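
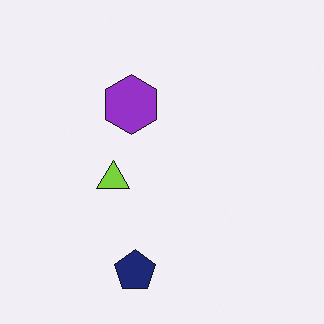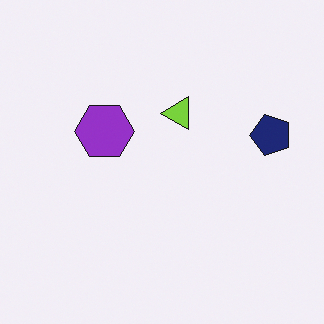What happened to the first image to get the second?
The second image is the first transposed (reflected across the top-left ↔ bottom-right diagonal).

Shapes have swapped their row and column positions — what was in the top-right is now in the bottom-left — a diagonal reflection.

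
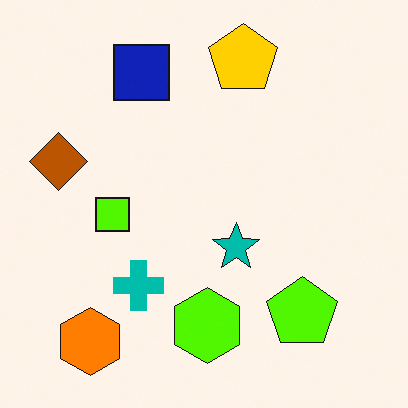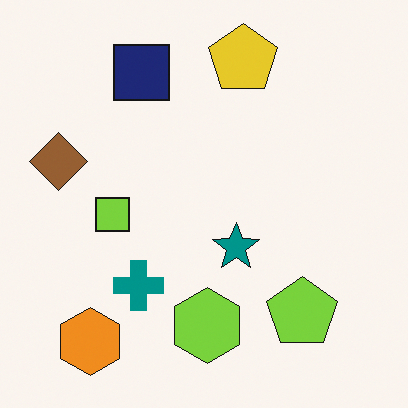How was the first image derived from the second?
The image was made much more vivid (saturation change).

All colors are more vivid — a global saturation change.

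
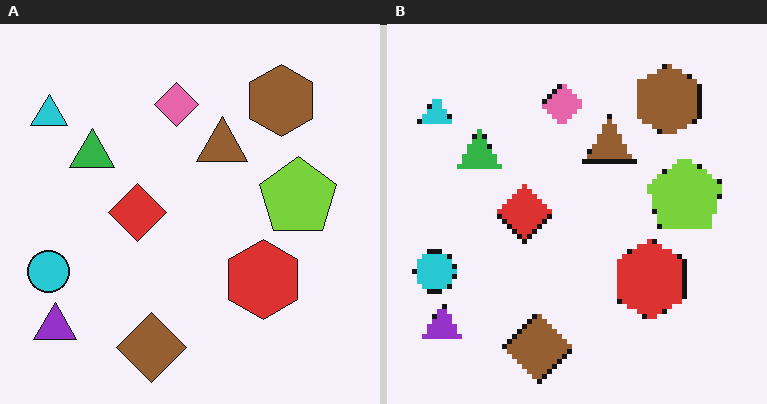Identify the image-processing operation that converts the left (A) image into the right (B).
The right (B) image is the left (A) lightly pixelated (a mild mosaic effect).

Shapes are reduced to large square blocks; fine edges and outlines are lost — a downscale-then-upscale (mosaic) effect.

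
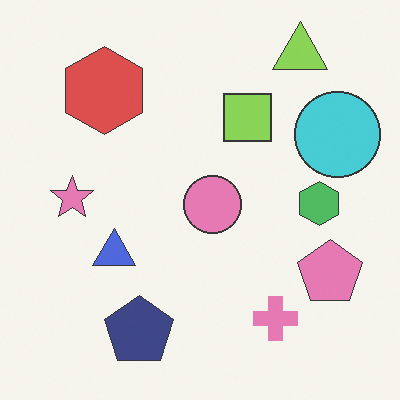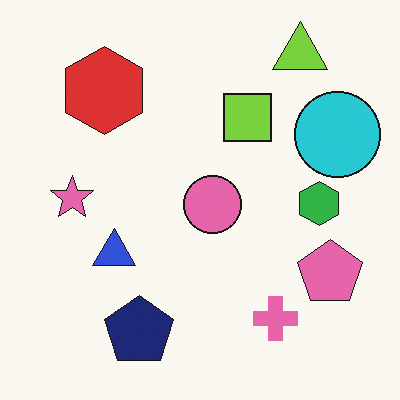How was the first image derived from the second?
The image was given slightly reduced contrast.

Tones are pushed toward mid-grey across the whole image — a global contrast change.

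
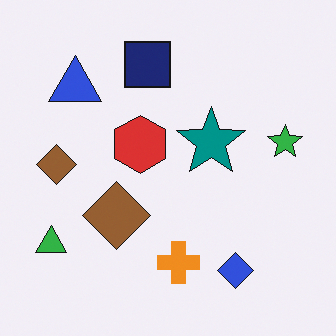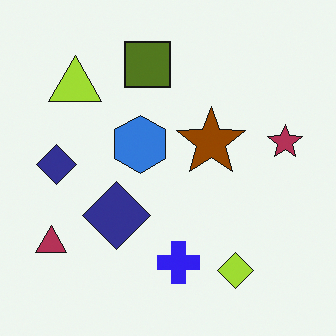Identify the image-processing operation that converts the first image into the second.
The image was hue-shifted through roughly half the color wheel.

Every shape's color has rotated by the same amount around the hue wheel — a uniform hue shift.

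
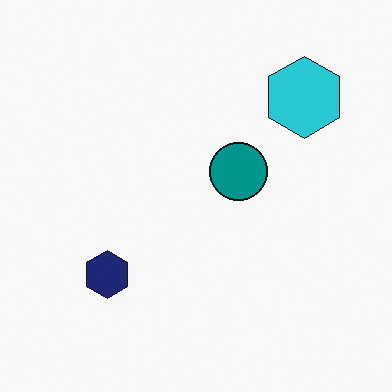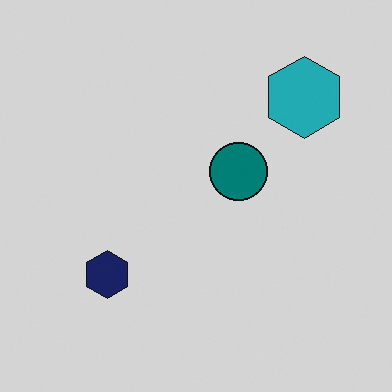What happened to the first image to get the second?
It was darkened a little.

Every pixel — background and shapes alike — is uniformly darkened.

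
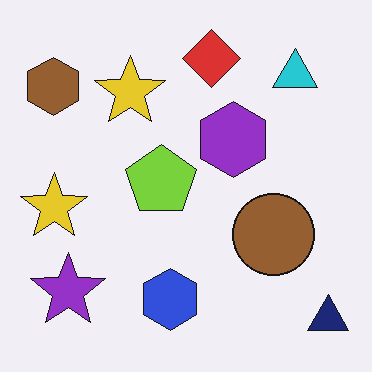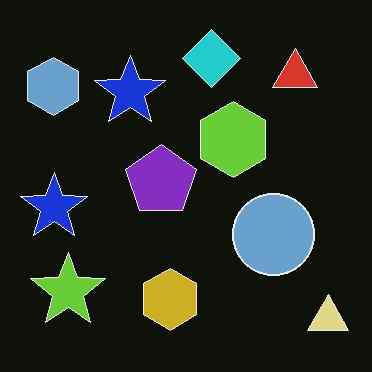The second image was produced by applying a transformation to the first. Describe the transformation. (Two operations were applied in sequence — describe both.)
This is the original image given moderate JPEG compression, then color-inverted (negative).

Blocky 8×8 compression artifacts appear around shape edges and the flat background shows ringing — characteristic JPEG degradation. The light background has become dark and every shape's color is its complement — a photographic negative.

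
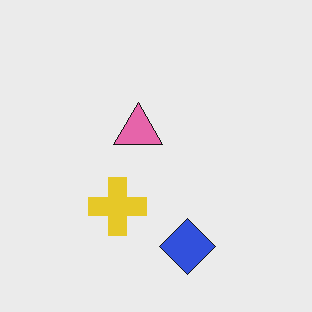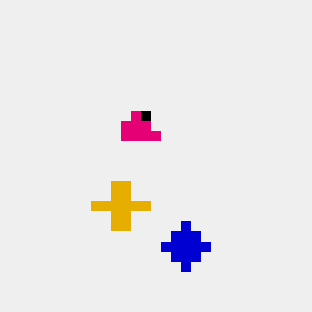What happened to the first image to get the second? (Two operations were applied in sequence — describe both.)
It was boosted in contrast, then heavily pixelated into large blocks.

Tones are pushed away from mid-grey across the whole image — a global contrast change. Shapes are reduced to large square blocks; fine edges and outlines are lost — a downscale-then-upscale (mosaic) effect.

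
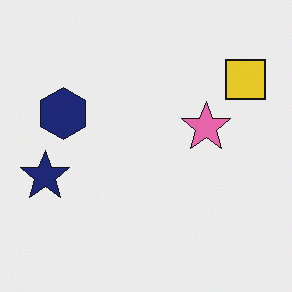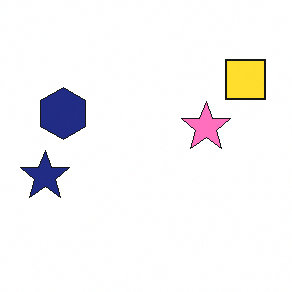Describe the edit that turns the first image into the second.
The second image is the first brightened a little.

Every pixel — background and shapes alike — is uniformly brightened.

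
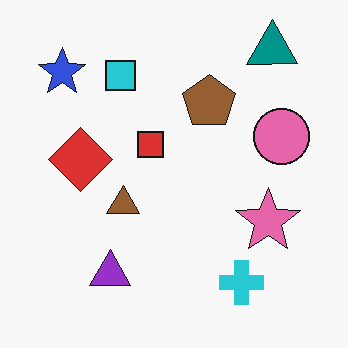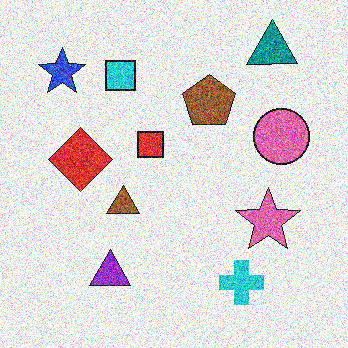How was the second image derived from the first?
The transformation is: degraded with a thick layer of grain.

Random speckle covers the whole image, including the flat background.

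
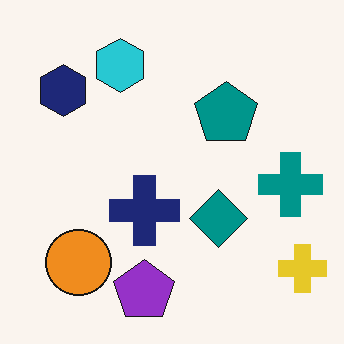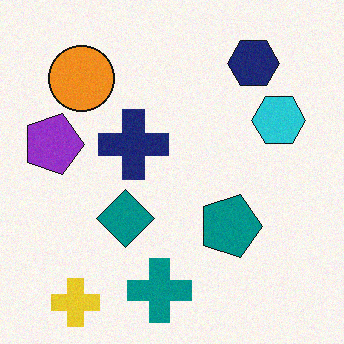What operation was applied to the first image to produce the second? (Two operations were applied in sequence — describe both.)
Degraded with a light layer of grain, then rotated 90° clockwise.

Random speckle covers the whole image, including the flat background. The yellow cross sits in the bottom-right of the first image and the bottom-left of the second — consistent with a whole-image 90° clockwise rotation.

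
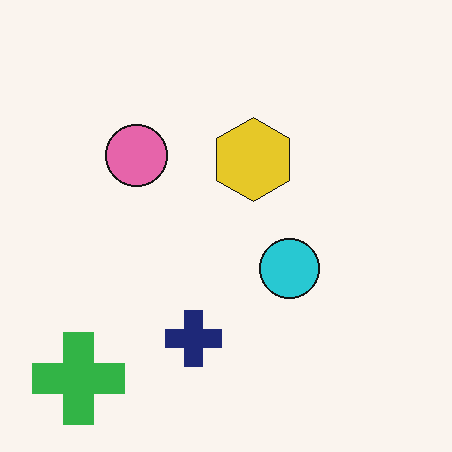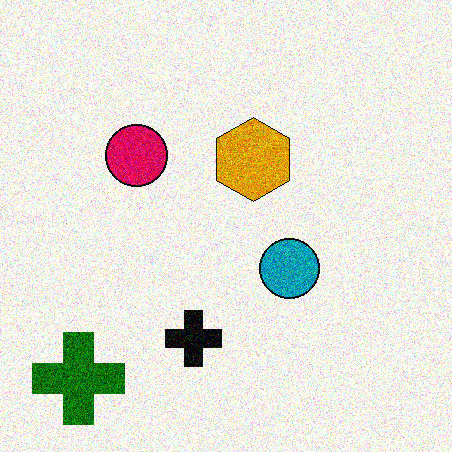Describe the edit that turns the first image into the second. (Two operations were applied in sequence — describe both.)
This is the original image given much higher contrast, then degraded with strong gaussian noise.

Tones are pushed away from mid-grey across the whole image — a global contrast change. Random speckle covers the whole image, including the flat background.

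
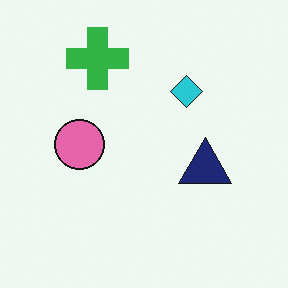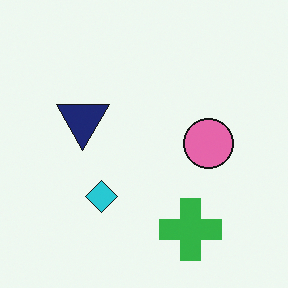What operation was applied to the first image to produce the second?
The transformation is: rotated 180°.

The green cross sits in the top of the first image and the bottom of the second — consistent with a whole-image 180° rotation.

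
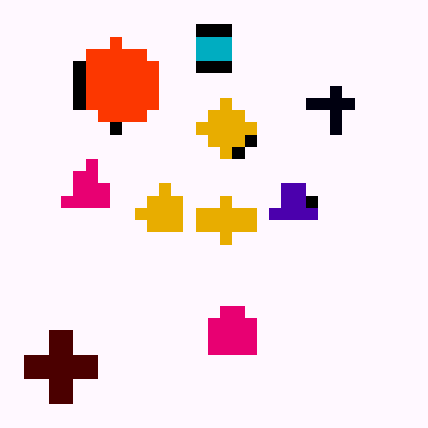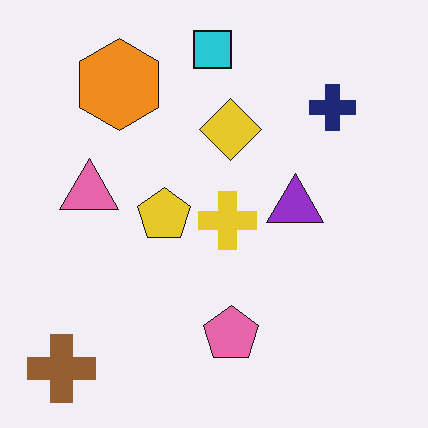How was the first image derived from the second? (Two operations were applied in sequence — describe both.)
This is the original image heavily pixelated into large blocks, then given much higher contrast.

Shapes are reduced to large square blocks; fine edges and outlines are lost — a downscale-then-upscale (mosaic) effect. Tones are pushed away from mid-grey across the whole image — a global contrast change.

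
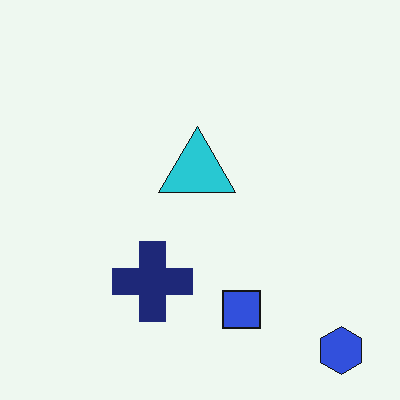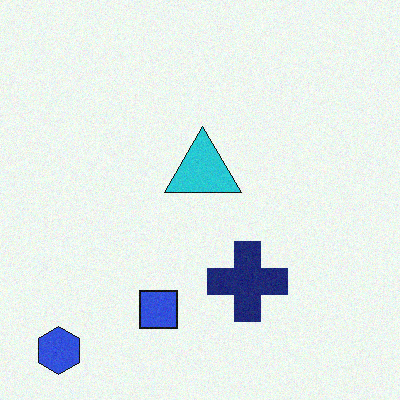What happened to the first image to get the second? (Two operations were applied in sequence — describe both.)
The second image is the first flipped horizontally (left ↔ right), then degraded with light additive noise.

The blue hexagon is in the bottom-right of the first image and the bottom-left of the second — shapes on opposite sides of the vertical midline have swapped in a mirror flip. Random speckle covers the whole image, including the flat background.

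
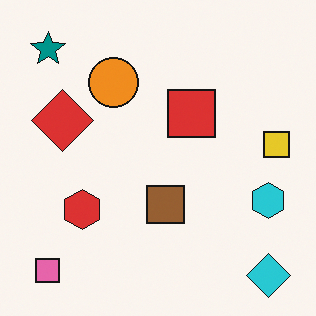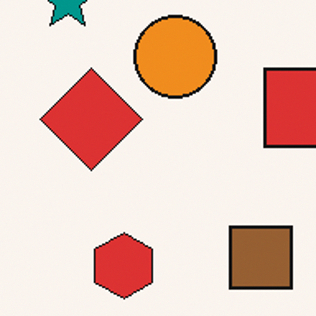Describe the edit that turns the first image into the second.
It was cropped tightly and scaled back up.

The visible shapes are larger and the field of view is narrower; shapes near the original edges may be partly or wholly outside the frame — a crop-and-rescale.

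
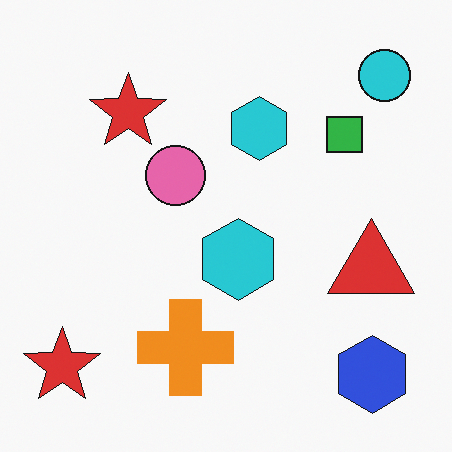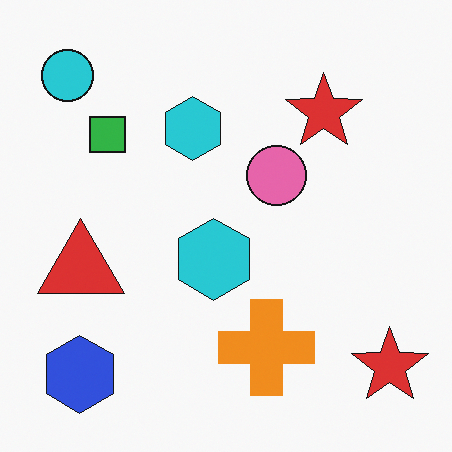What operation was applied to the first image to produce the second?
The second image is the first flipped horizontally (left ↔ right).

The cyan circle is in the top-right of the first image and the top-left of the second — shapes on opposite sides of the vertical midline have swapped in a mirror flip.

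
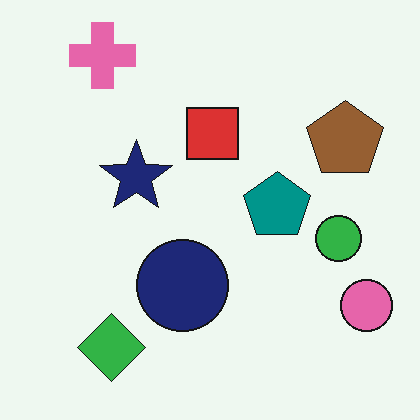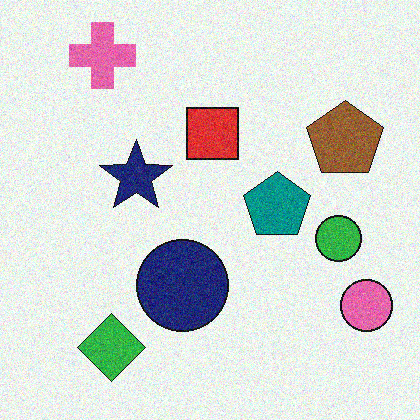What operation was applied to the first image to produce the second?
The second image is the first degraded with visible gaussian noise.

Random speckle covers the whole image, including the flat background.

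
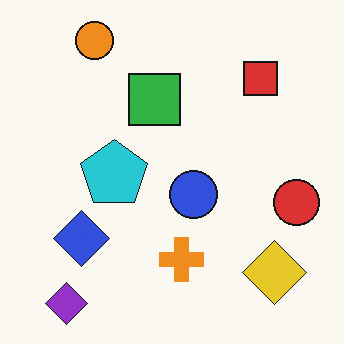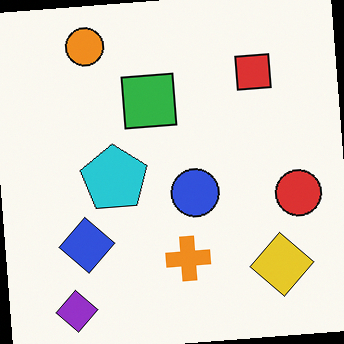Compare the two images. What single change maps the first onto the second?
It was rotated counter-clockwise by a small amount.

Every shape is tilted by the same angle and the image corners show triangular fill wedges — a whole-image rotation by a non-right angle.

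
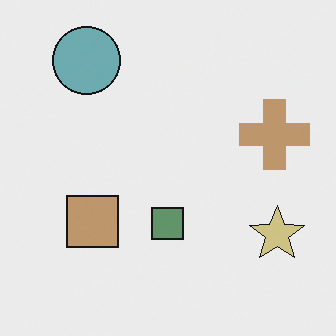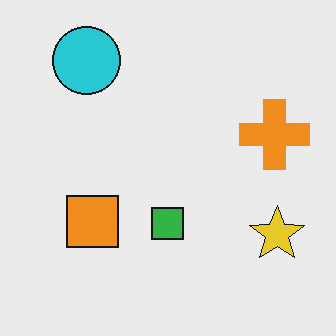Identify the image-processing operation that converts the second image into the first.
The transformation is: heavily desaturated.

All colors are more muted and greyish — a global saturation change.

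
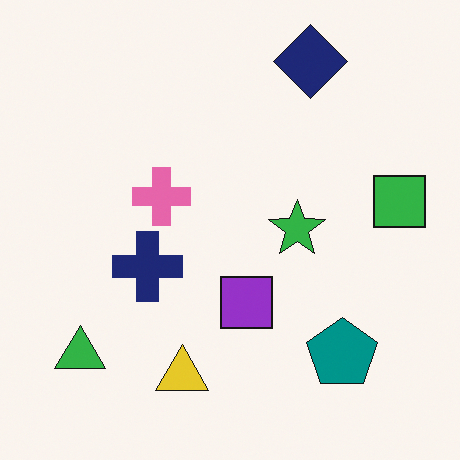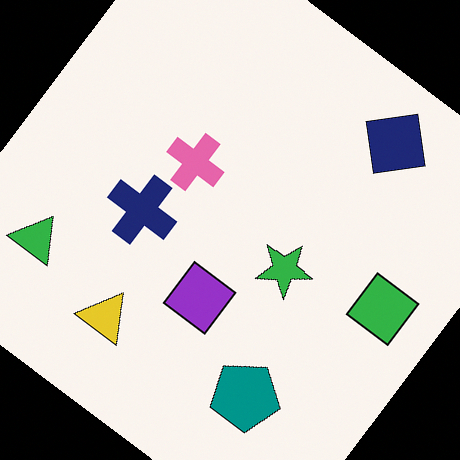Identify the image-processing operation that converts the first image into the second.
This is the original image rotated clockwise by a large amount — several tens of degrees.

Every shape is tilted by the same angle and the image corners show triangular fill wedges — a whole-image rotation by a non-right angle.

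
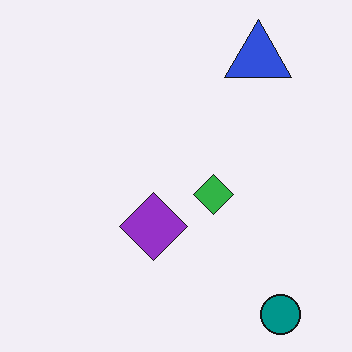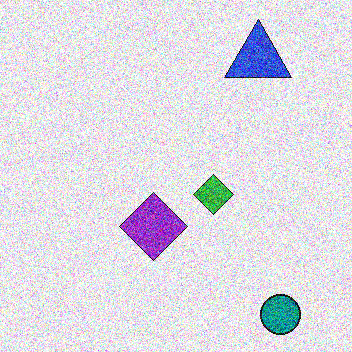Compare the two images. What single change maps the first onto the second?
The transformation is: degraded with a thick layer of grain.

Random speckle covers the whole image, including the flat background.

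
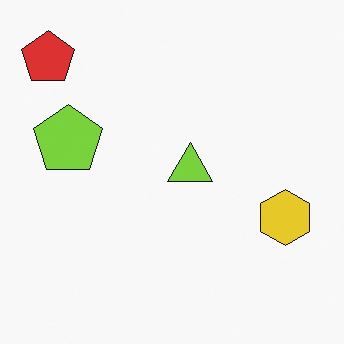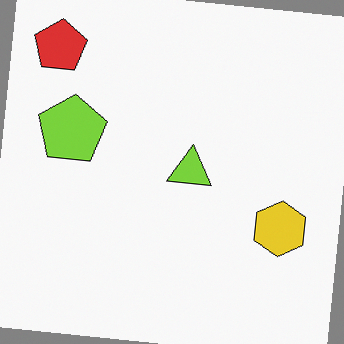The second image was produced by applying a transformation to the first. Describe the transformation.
The second image is the first rotated clockwise by a slight angle.

Every shape is tilted by the same angle and the image corners show triangular fill wedges — a whole-image rotation by a non-right angle.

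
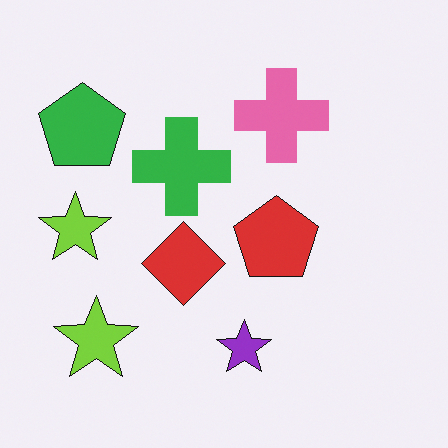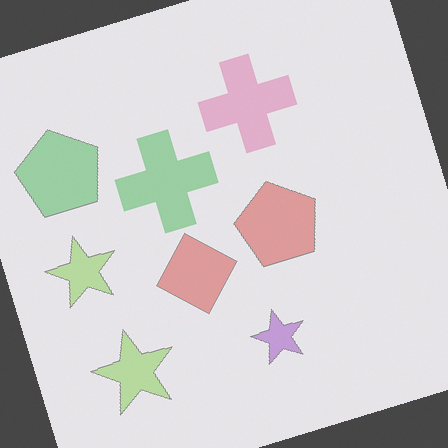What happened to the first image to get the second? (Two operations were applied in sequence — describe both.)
It was washed out (contrast reduced), then rotated counter-clockwise by a moderate amount.

Tones are pushed toward mid-grey across the whole image — a global contrast change. Every shape is tilted by the same angle and the image corners show triangular fill wedges — a whole-image rotation by a non-right angle.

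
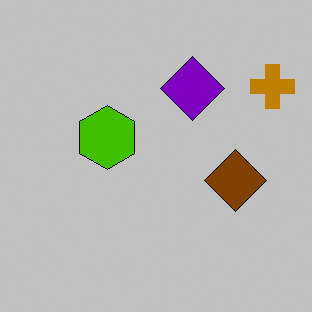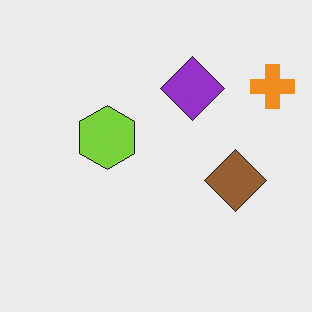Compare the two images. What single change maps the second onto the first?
The transformation is: heavily posterized to just a handful of flat colors.

Each flat color has snapped to a coarser quantized level — most visibly, the near-white background has dropped to a flat grey.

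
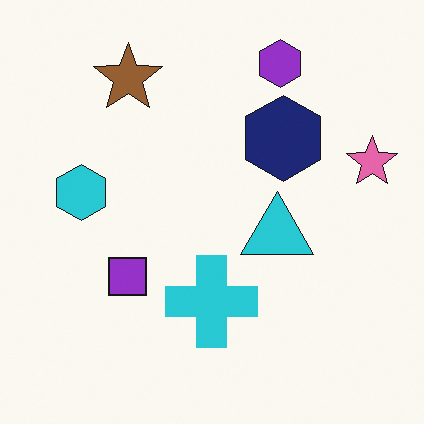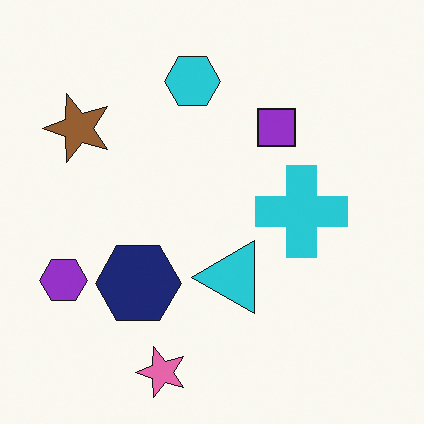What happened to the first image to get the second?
The second image is the first transposed (reflected across the top-left ↔ bottom-right diagonal).

Shapes have swapped their row and column positions — what was in the top-right is now in the bottom-left — a diagonal reflection.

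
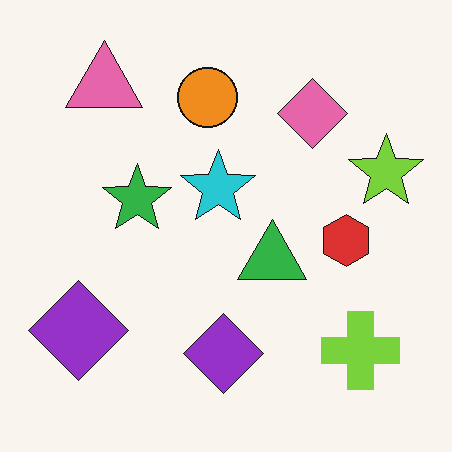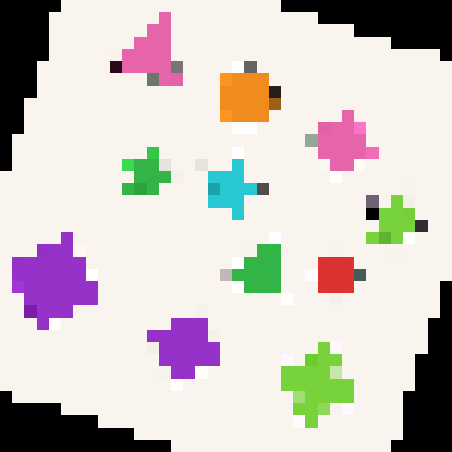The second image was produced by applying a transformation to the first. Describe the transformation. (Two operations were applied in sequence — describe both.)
The second image is the first rotated clockwise by a clearly visible amount, then heavily pixelated into large blocks.

Every shape is tilted by the same angle and the image corners show triangular fill wedges — a whole-image rotation by a non-right angle. Shapes are reduced to large square blocks; fine edges and outlines are lost — a downscale-then-upscale (mosaic) effect.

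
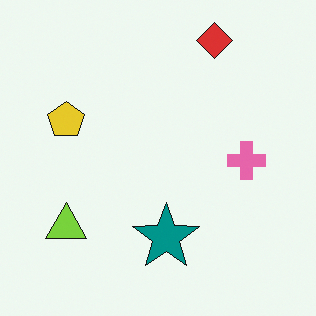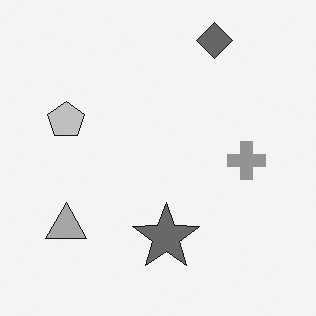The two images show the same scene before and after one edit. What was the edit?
This is the original image converted to grayscale.

All color is removed — every shape is now a shade of grey.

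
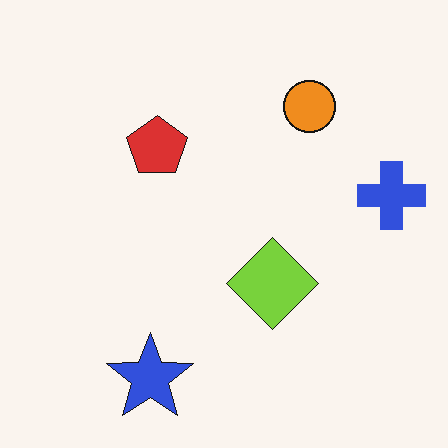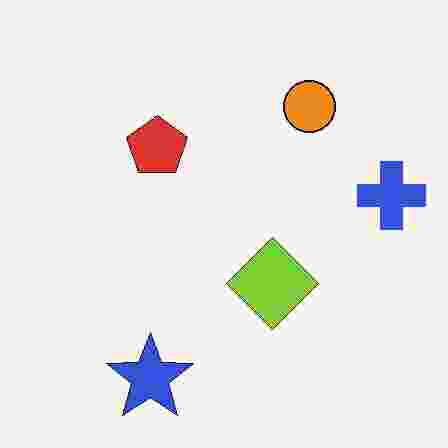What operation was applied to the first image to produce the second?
Heavily JPEG-compressed with obvious blocking artifacts.

Blocky 8×8 compression artifacts appear around shape edges and the flat background shows ringing — characteristic JPEG degradation.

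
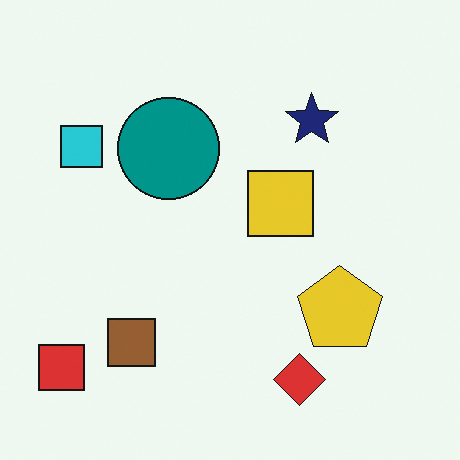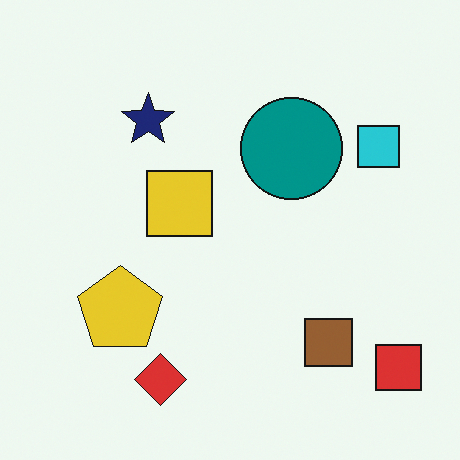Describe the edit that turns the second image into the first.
It was flipped horizontally (left ↔ right).

The red square is in the bottom-right of the second image and the bottom-left of the first — shapes on opposite sides of the vertical midline have swapped in a mirror flip.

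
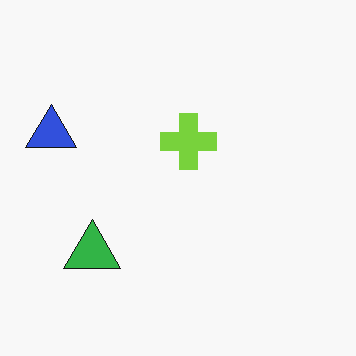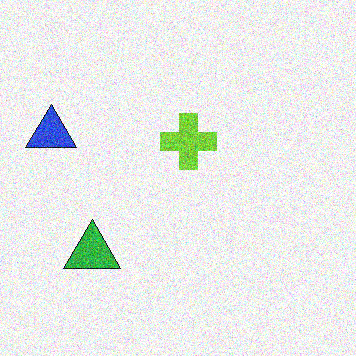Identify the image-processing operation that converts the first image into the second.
The image was degraded with a thick layer of grain.

Random speckle covers the whole image, including the flat background.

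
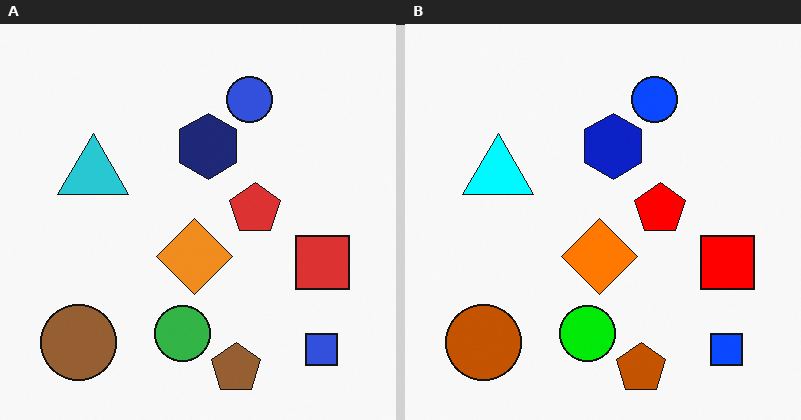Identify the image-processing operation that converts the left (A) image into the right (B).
Heavily oversaturated.

All colors are more vivid — a global saturation change.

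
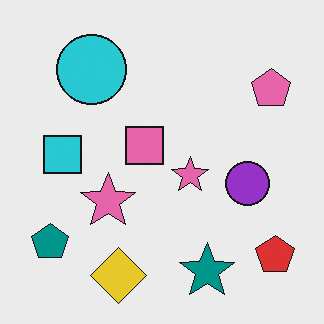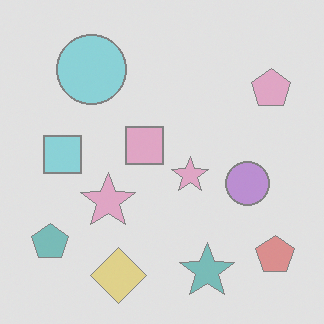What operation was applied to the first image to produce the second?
It was washed out (contrast reduced).

Tones are pushed toward mid-grey across the whole image — a global contrast change.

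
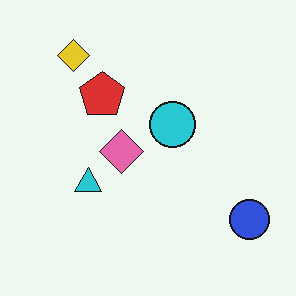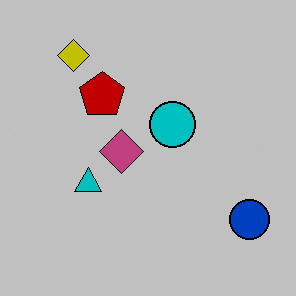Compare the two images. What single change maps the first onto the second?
The transformation is: aggressively posterized.

Each flat color has snapped to a coarser quantized level — most visibly, the near-white background has dropped to a flat grey.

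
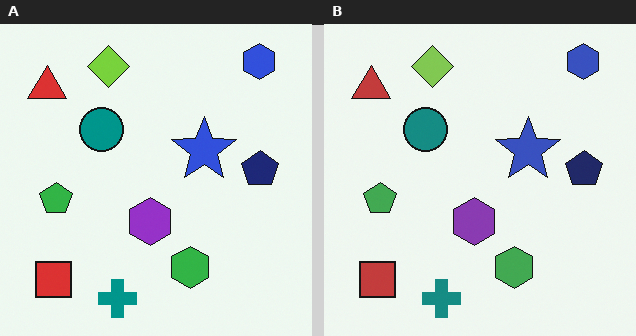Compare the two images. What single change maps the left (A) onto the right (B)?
This is the original image slightly desaturated.

All colors are more muted and greyish — a global saturation change.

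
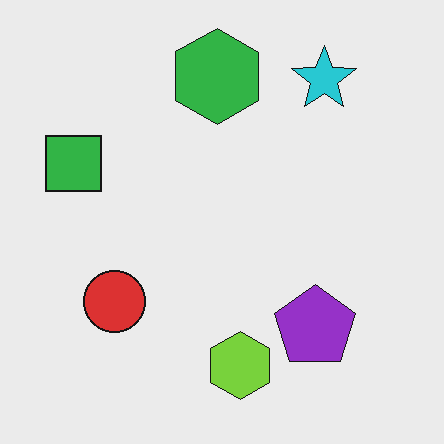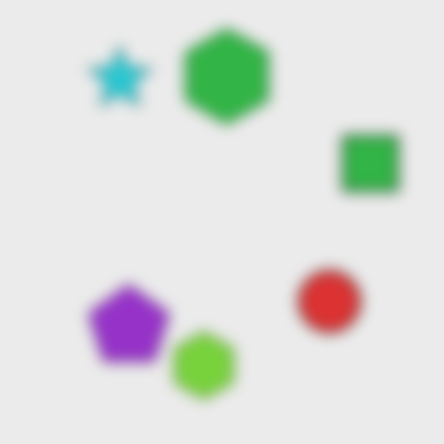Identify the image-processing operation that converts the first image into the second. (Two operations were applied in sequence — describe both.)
The second image is the first strongly gaussian-blurred, then flipped horizontally (left ↔ right).

Shape edges and outlines are uniformly softened across the whole image. The green square is in the left of the first image and the right of the second — shapes on opposite sides of the vertical midline have swapped in a mirror flip.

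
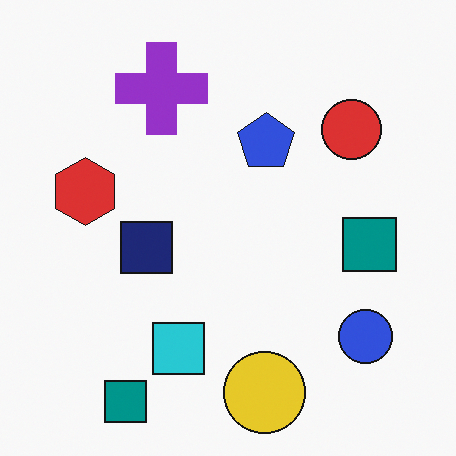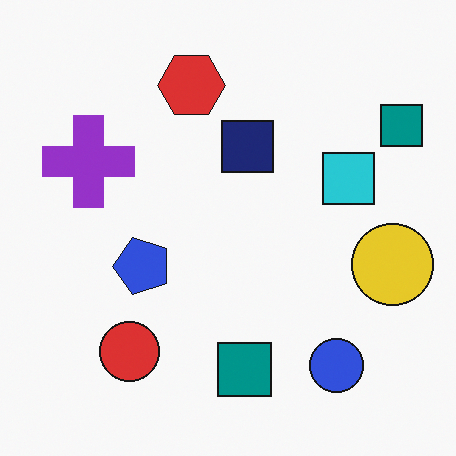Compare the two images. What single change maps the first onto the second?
The second image is the first transposed (reflected across the top-left ↔ bottom-right diagonal).

Shapes have swapped their row and column positions — what was in the top-right is now in the bottom-left — a diagonal reflection.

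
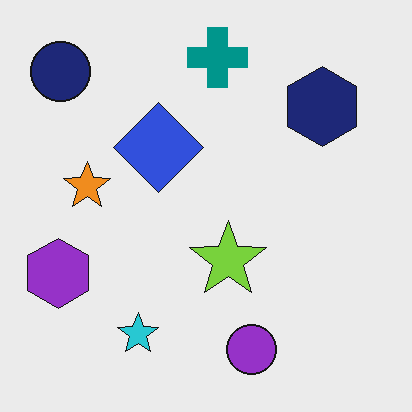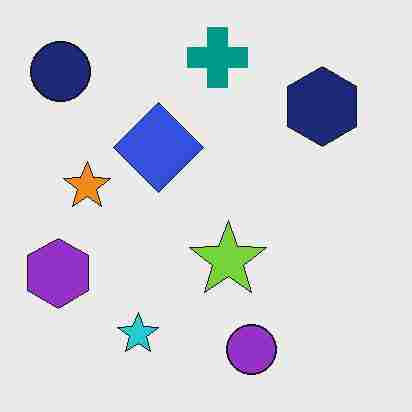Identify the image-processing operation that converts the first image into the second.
The image was degraded with heavy JPEG compression.

Blocky 8×8 compression artifacts appear around shape edges and the flat background shows ringing — characteristic JPEG degradation.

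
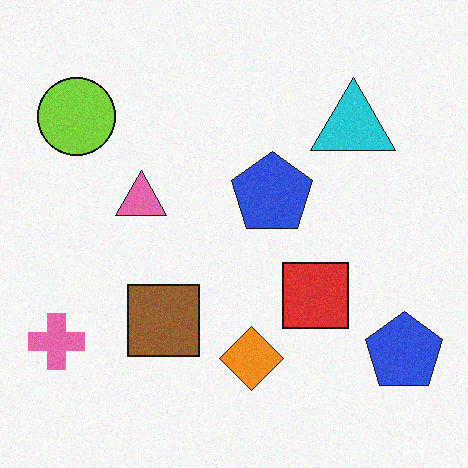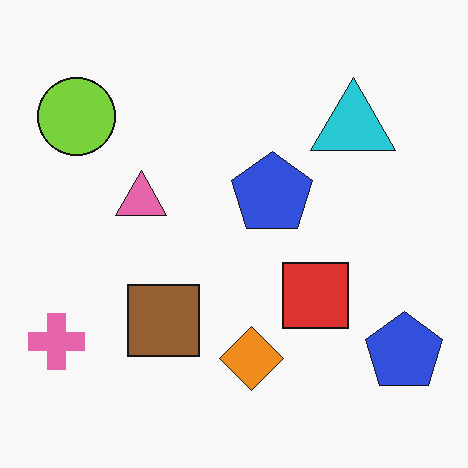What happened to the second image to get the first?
This is the original image degraded with light additive noise.

Random speckle covers the whole image, including the flat background.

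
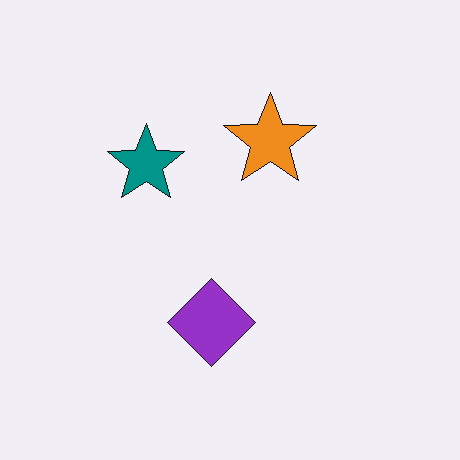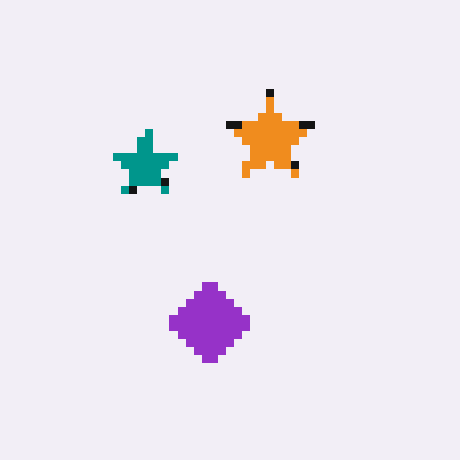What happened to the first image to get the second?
Moderately pixelated.

Shapes are reduced to large square blocks; fine edges and outlines are lost — a downscale-then-upscale (mosaic) effect.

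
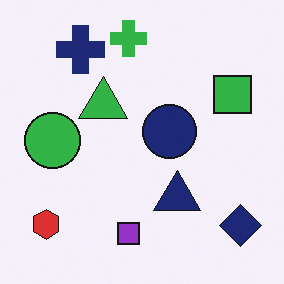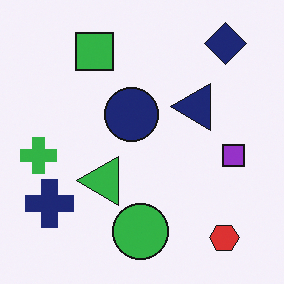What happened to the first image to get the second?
The image was rotated 90° counter-clockwise.

The navy diamond sits in the bottom-right of the first image and the top-right of the second — consistent with a whole-image 90° counter-clockwise rotation.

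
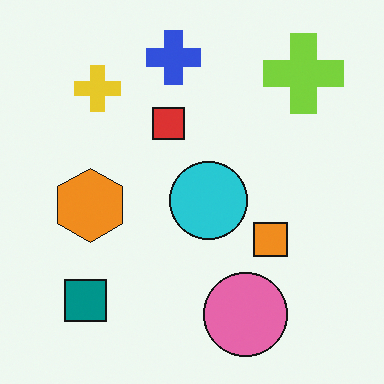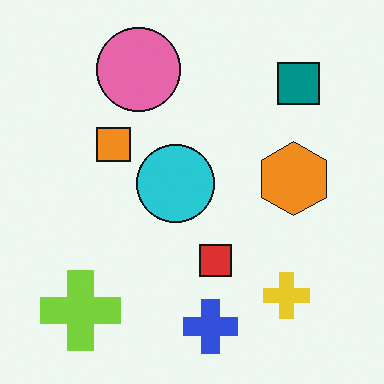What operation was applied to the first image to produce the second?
The transformation is: rotated 180°.

The lime cross sits in the top-right of the first image and the bottom-left of the second — consistent with a whole-image 180° rotation.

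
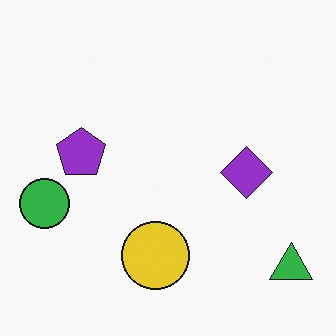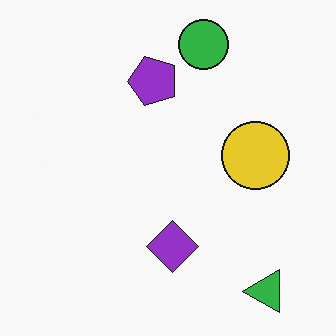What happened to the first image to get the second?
This is the original image transposed (reflected across the top-left ↔ bottom-right diagonal).

Shapes have swapped their row and column positions — what was in the top-right is now in the bottom-left — a diagonal reflection.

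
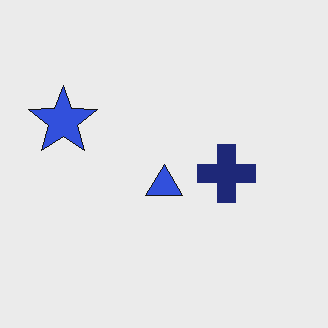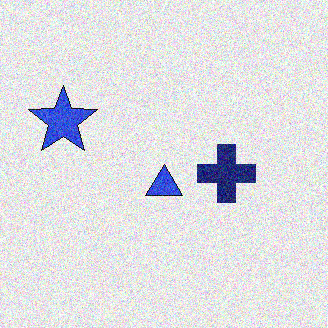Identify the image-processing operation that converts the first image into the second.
The second image is the first degraded with visible gaussian noise.

Random speckle covers the whole image, including the flat background.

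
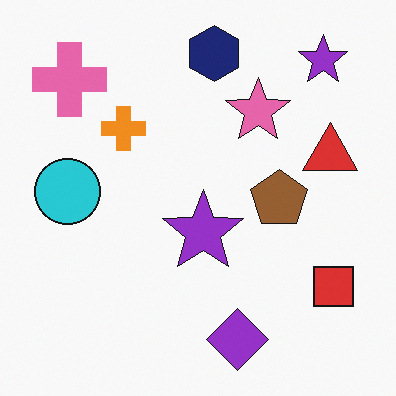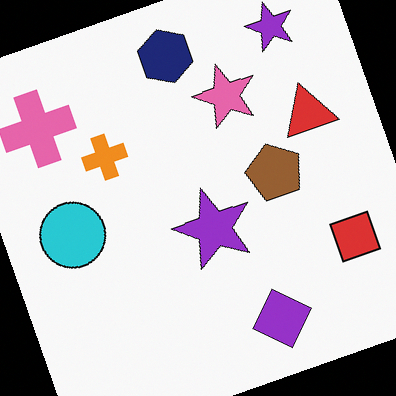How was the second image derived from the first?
It was rotated counter-clockwise by a moderate amount.

Every shape is tilted by the same angle and the image corners show triangular fill wedges — a whole-image rotation by a non-right angle.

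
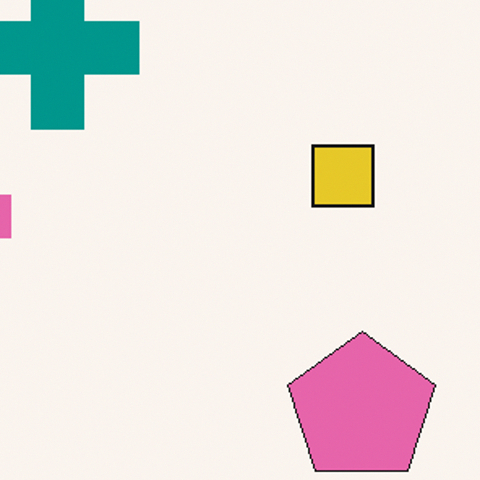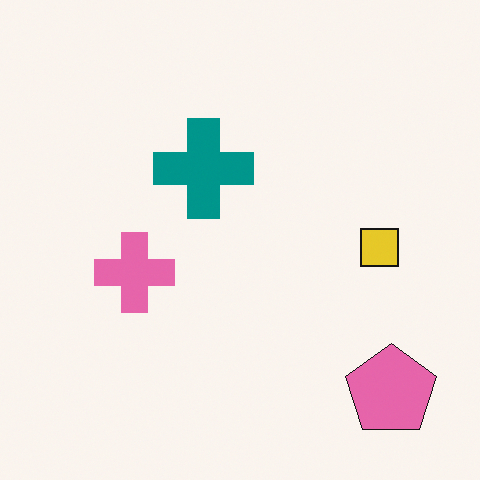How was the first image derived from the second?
The first image is the second cropped to a noticeably smaller region and rescaled.

The visible shapes are larger and the field of view is narrower; shapes near the original edges may be partly or wholly outside the frame — a crop-and-rescale.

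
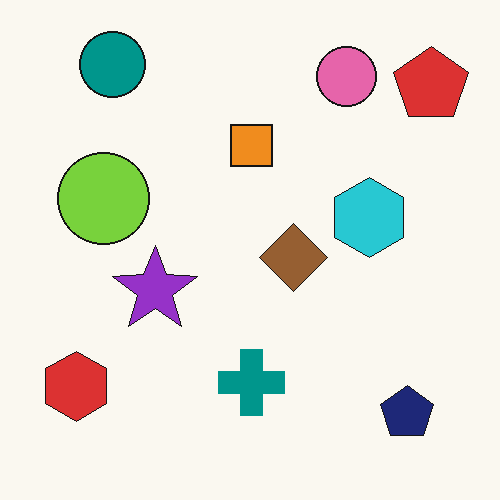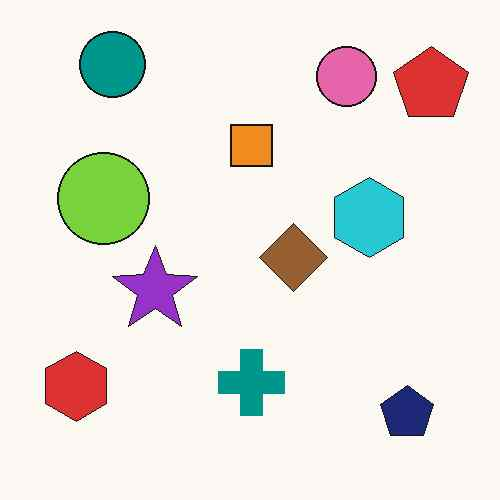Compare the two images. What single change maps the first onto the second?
It was given moderate JPEG compression.

Blocky 8×8 compression artifacts appear around shape edges and the flat background shows ringing — characteristic JPEG degradation.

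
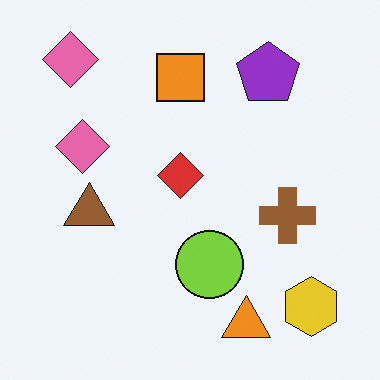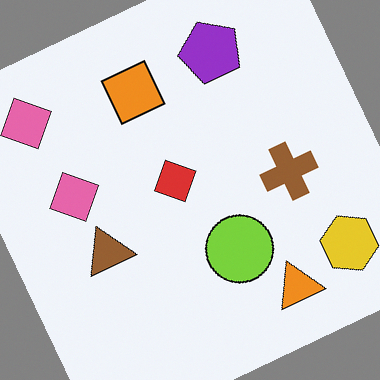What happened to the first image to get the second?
This is the original image rotated counter-clockwise by a moderate amount.

Every shape is tilted by the same angle and the image corners show triangular fill wedges — a whole-image rotation by a non-right angle.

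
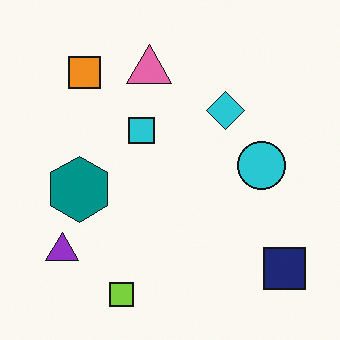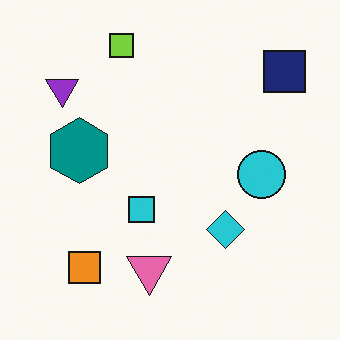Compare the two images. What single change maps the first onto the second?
Flipped vertically (top ↔ bottom).

The lime square is in the bottom of the first image and the top of the second — shapes on opposite sides of the horizontal midline have swapped in a mirror flip.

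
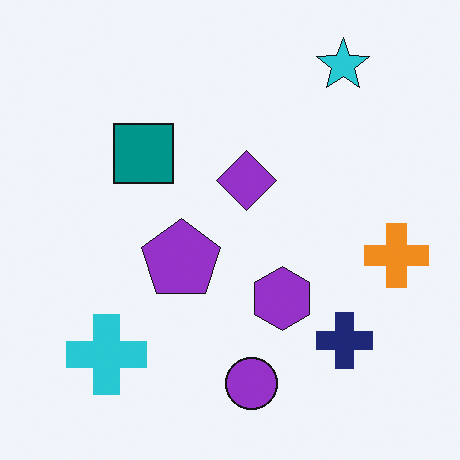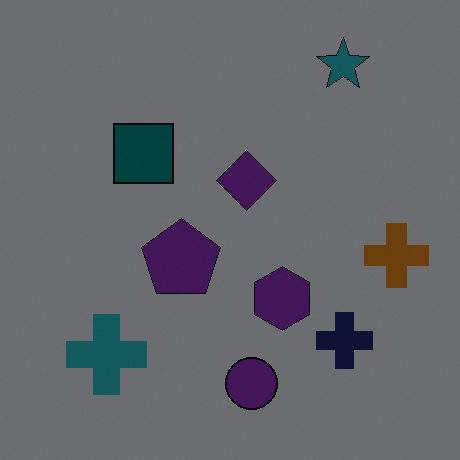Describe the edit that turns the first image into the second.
The transformation is: noticeably darkened.

Every pixel — background and shapes alike — is uniformly darkened.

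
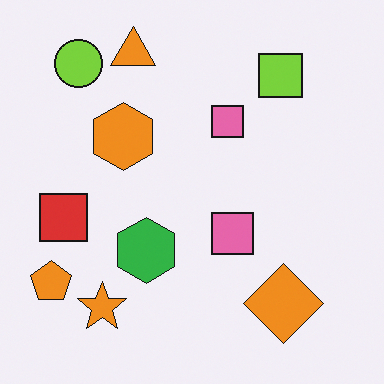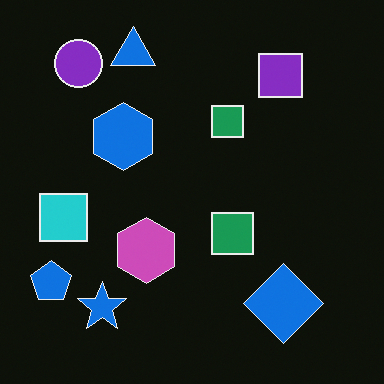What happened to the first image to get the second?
This is the original image color-inverted (negative).

The light background has become dark and every shape's color is its complement — a photographic negative.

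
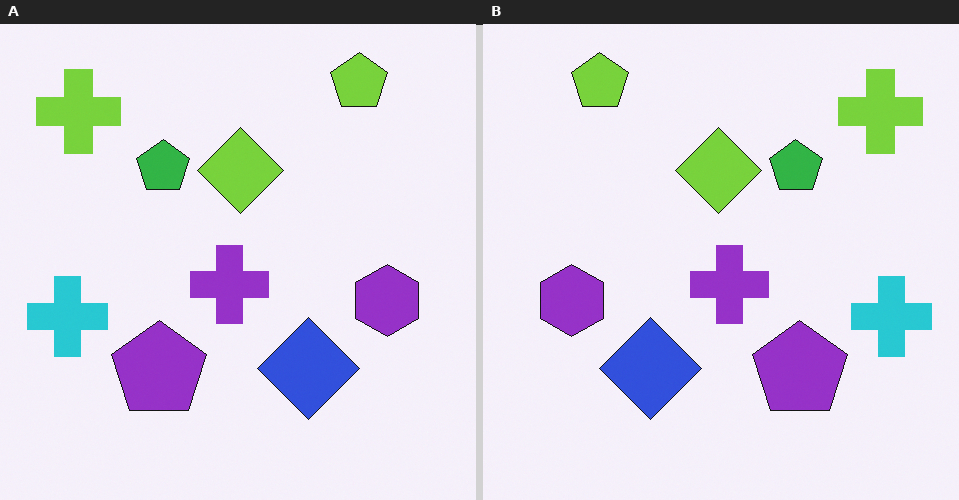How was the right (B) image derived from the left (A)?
This is the original image flipped horizontally (left ↔ right).

The cyan cross is in the left of the left (A) image and the right of the right (B) — shapes on opposite sides of the vertical midline have swapped in a mirror flip.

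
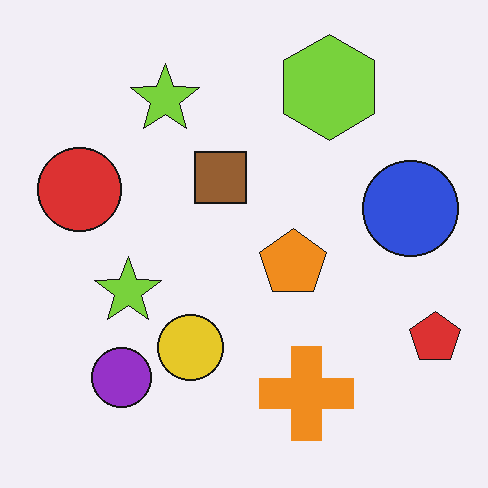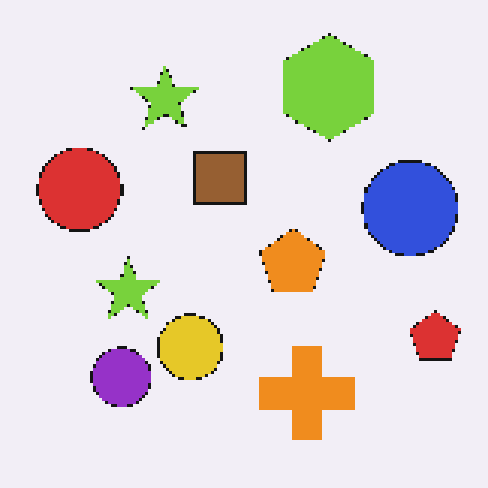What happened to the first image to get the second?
This is the original image lightly pixelated (a mild mosaic effect).

Shapes are reduced to large square blocks; fine edges and outlines are lost — a downscale-then-upscale (mosaic) effect.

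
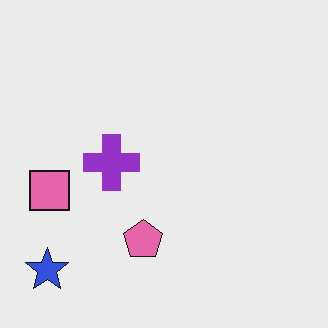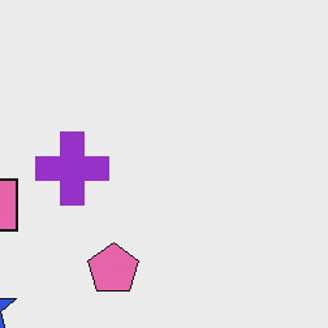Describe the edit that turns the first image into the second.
Cropped slightly and scaled back up.

The visible shapes are larger and the field of view is narrower; shapes near the original edges may be partly or wholly outside the frame — a crop-and-rescale.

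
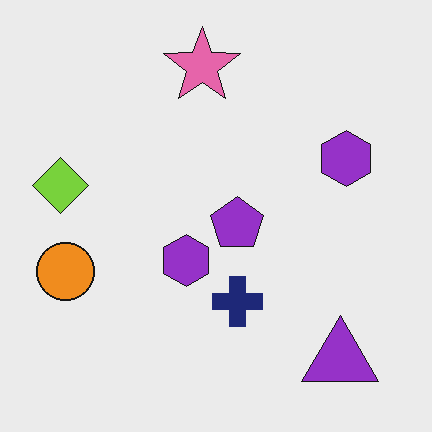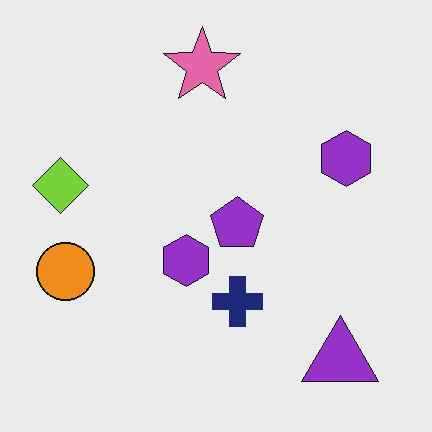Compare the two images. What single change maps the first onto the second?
The transformation is: JPEG-compressed with visible artifacts.

Blocky 8×8 compression artifacts appear around shape edges and the flat background shows ringing — characteristic JPEG degradation.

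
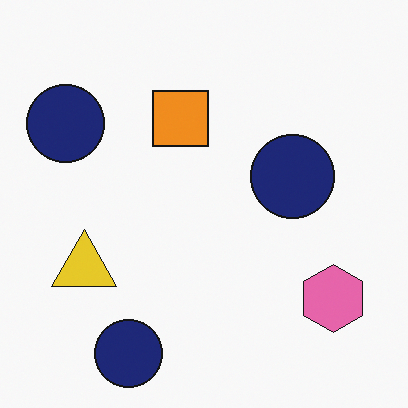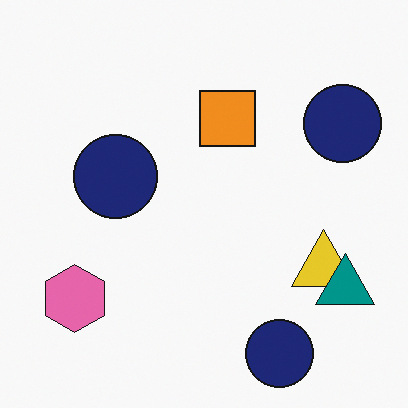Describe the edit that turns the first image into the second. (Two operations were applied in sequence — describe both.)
Flipped horizontally (left ↔ right), then overlaid with an additional teal triangle.

The pink hexagon is in the bottom-right of the first image and the bottom-left of the second — shapes on opposite sides of the vertical midline have swapped in a mirror flip. A teal triangle appears in the second image that is absent from the first.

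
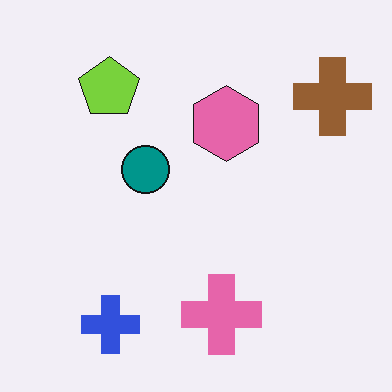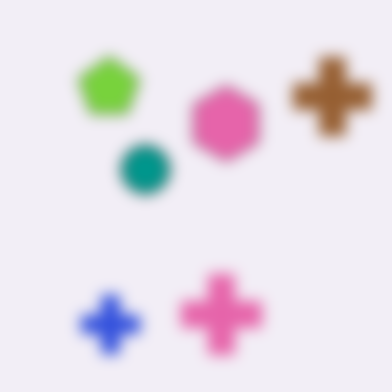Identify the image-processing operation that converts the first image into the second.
The transformation is: heavily blurred.

Shape edges and outlines are uniformly softened across the whole image.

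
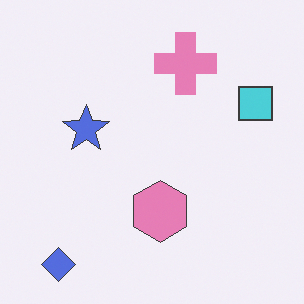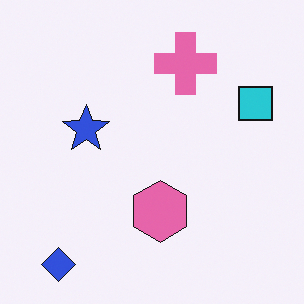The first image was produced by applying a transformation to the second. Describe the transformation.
Given slightly reduced contrast.

Tones are pushed toward mid-grey across the whole image — a global contrast change.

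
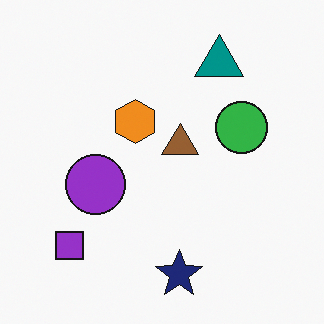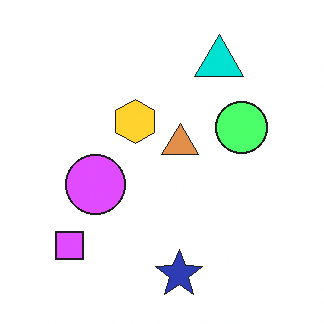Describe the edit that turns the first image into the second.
It was brightened a lot.

Every pixel — background and shapes alike — is uniformly brightened.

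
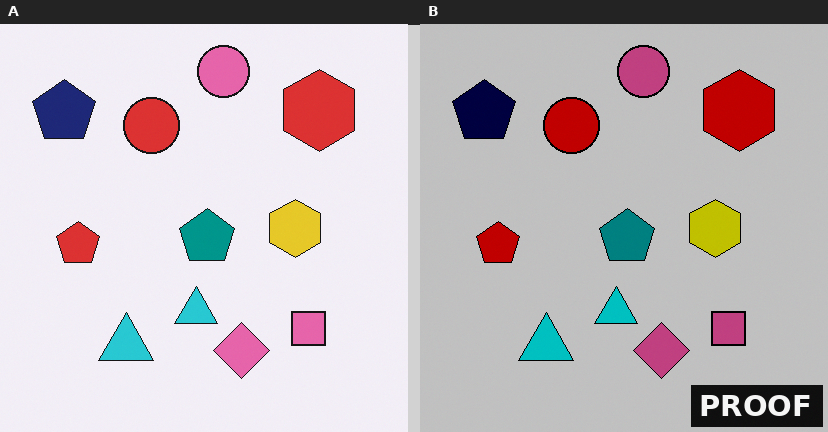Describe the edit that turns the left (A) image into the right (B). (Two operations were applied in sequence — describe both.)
The image was heavily posterized to just a handful of flat colors, then watermarked with the text "PROOF" in the lower-right corner.

Each flat color has snapped to a coarser quantized level — most visibly, the near-white background has dropped to a flat grey. A dark label reading "PROOF" appears in the lower-right corner.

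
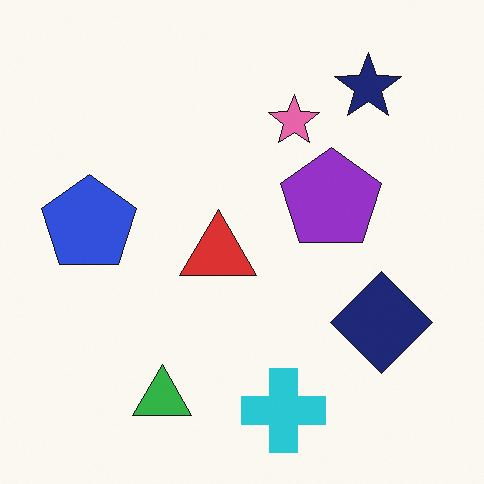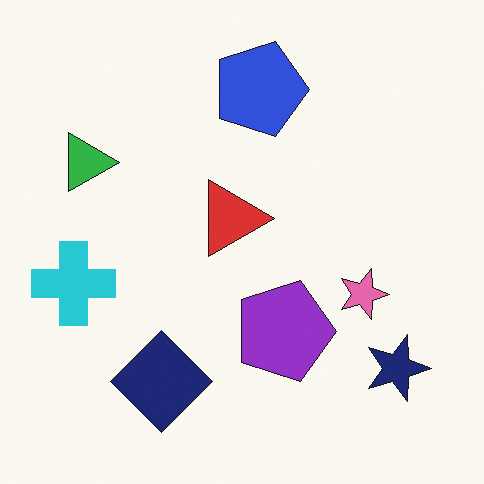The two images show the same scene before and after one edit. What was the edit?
The second image is the first rotated 90° clockwise.

The navy star sits in the top-right of the first image and the bottom-right of the second — consistent with a whole-image 90° clockwise rotation.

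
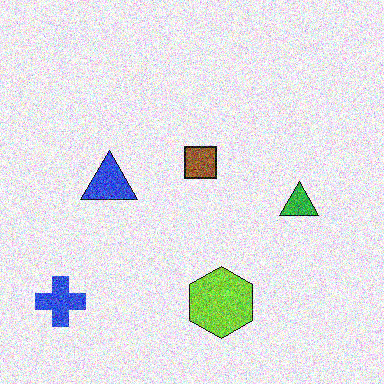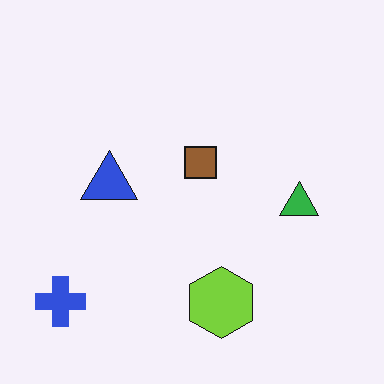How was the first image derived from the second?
The image was degraded with a thick layer of grain.

Random speckle covers the whole image, including the flat background.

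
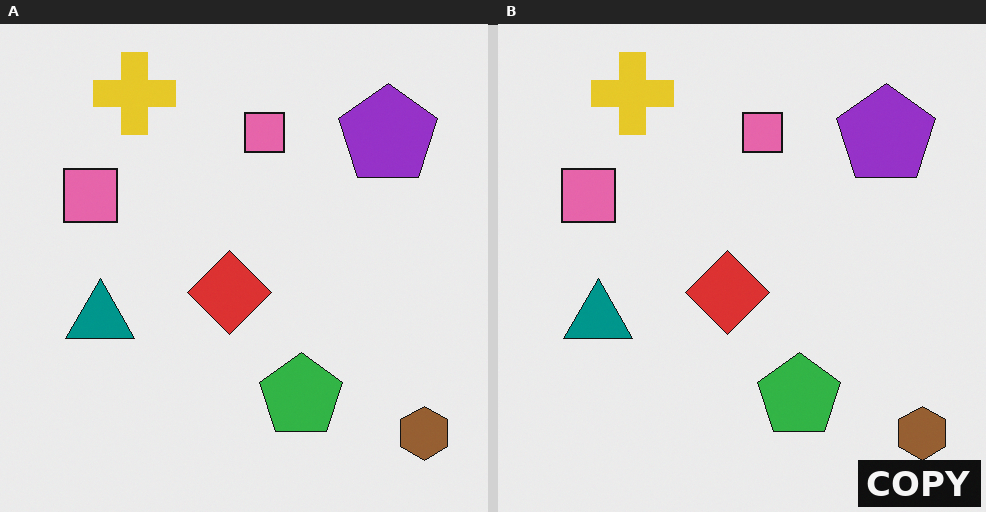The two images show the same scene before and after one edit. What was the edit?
Watermarked with the text "COPY" in the lower-right corner.

A dark label reading "COPY" appears in the lower-right corner.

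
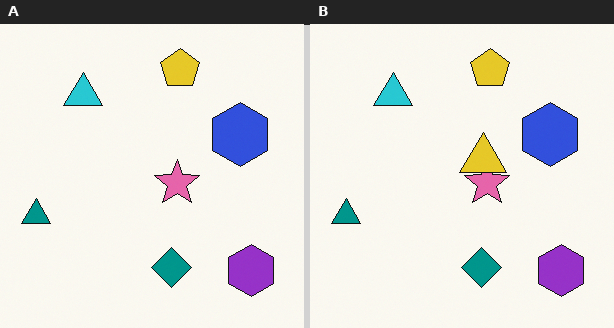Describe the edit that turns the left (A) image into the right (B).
The image was overlaid with an additional yellow triangle.

A yellow triangle appears in the right (B) image that is absent from the left (A).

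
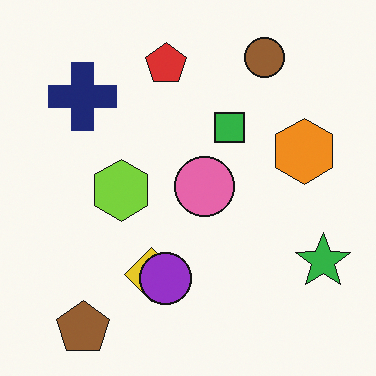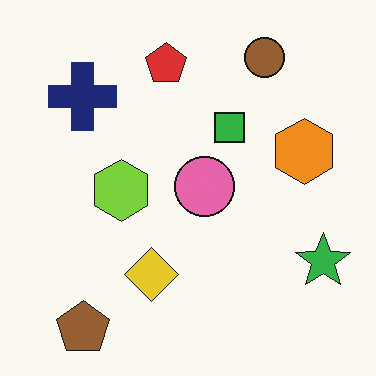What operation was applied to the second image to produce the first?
The transformation is: overlaid with an additional purple circle.

A purple circle appears in the first image that is absent from the second.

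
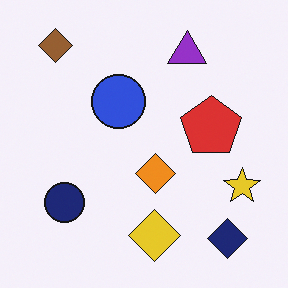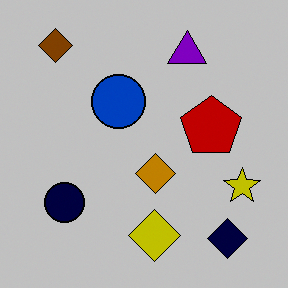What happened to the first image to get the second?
The transformation is: aggressively posterized.

Each flat color has snapped to a coarser quantized level — most visibly, the near-white background has dropped to a flat grey.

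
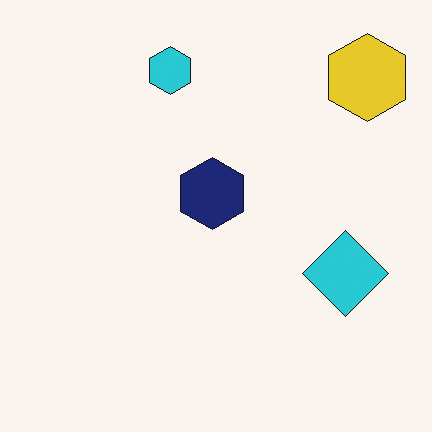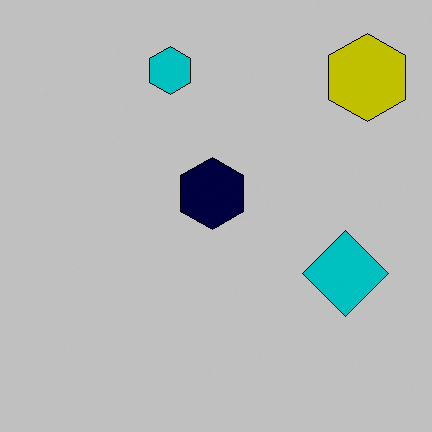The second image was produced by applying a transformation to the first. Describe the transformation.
Aggressively posterized.

Each flat color has snapped to a coarser quantized level — most visibly, the near-white background has dropped to a flat grey.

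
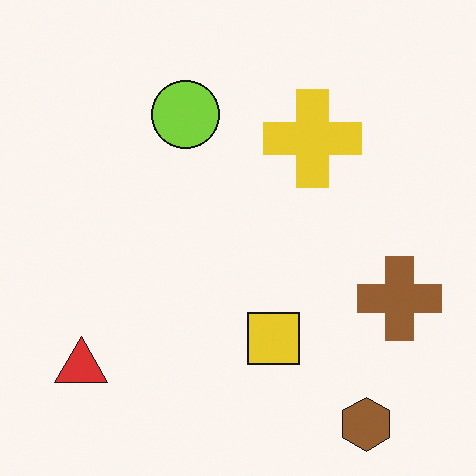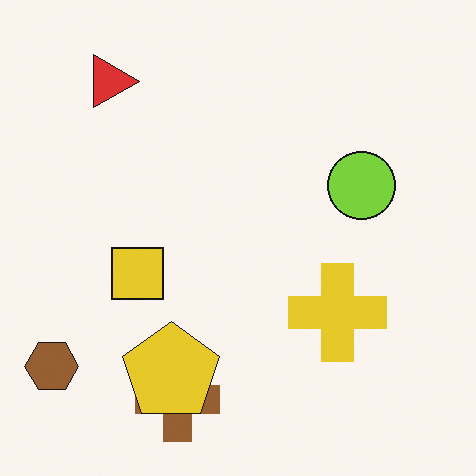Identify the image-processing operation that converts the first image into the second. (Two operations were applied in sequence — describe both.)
The second image is the first rotated 90° clockwise, then overlaid with an additional yellow pentagon.

The brown hexagon sits in the bottom-right of the first image and the bottom-left of the second — consistent with a whole-image 90° clockwise rotation. A yellow pentagon appears in the second image that is absent from the first.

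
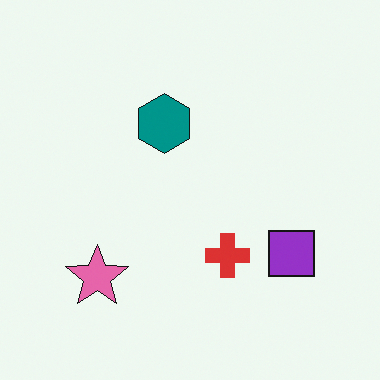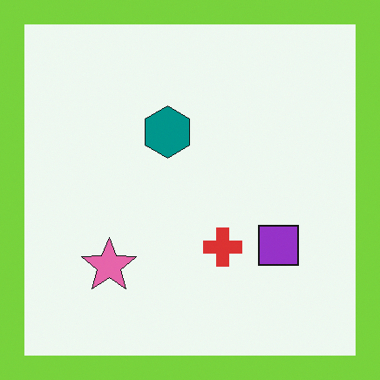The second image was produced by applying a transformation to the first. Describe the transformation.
The image was framed with a lime border.

A solid lime frame runs around the edge of the second image, with the content slightly shrunk inside it.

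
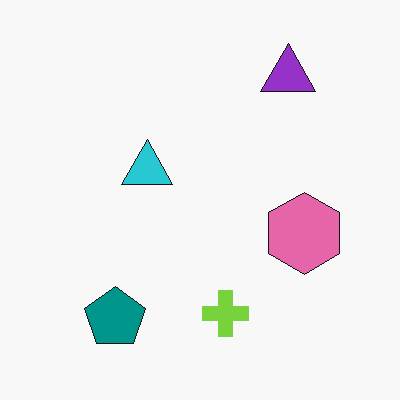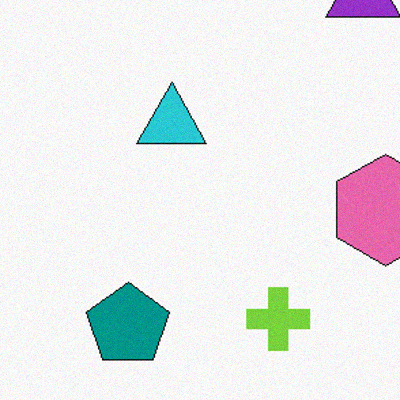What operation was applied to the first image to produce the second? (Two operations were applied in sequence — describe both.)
This is the original image cropped slightly and scaled back up, then degraded with a light layer of grain.

The visible shapes are larger and the field of view is narrower; shapes near the original edges may be partly or wholly outside the frame — a crop-and-rescale. Random speckle covers the whole image, including the flat background.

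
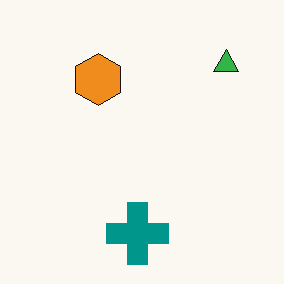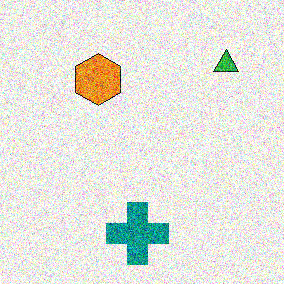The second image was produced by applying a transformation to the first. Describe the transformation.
The transformation is: degraded with strong gaussian noise.

Random speckle covers the whole image, including the flat background.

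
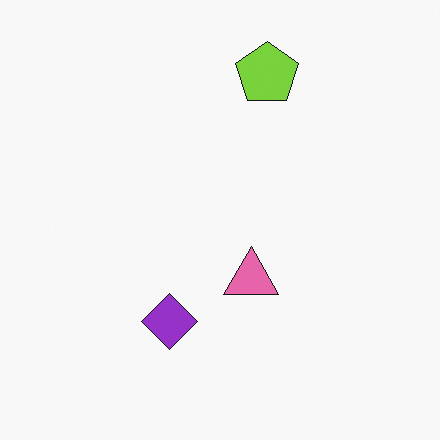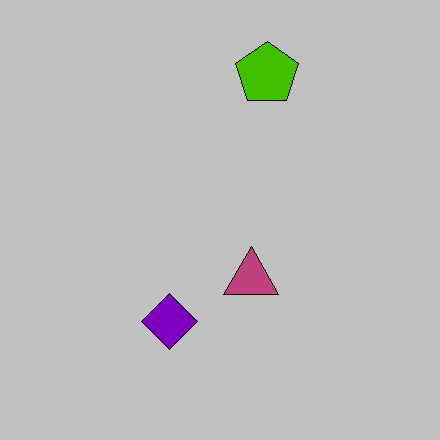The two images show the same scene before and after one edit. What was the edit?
The transformation is: heavily posterized to just a handful of flat colors.

Each flat color has snapped to a coarser quantized level — most visibly, the near-white background has dropped to a flat grey.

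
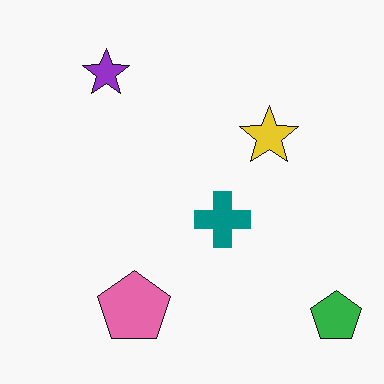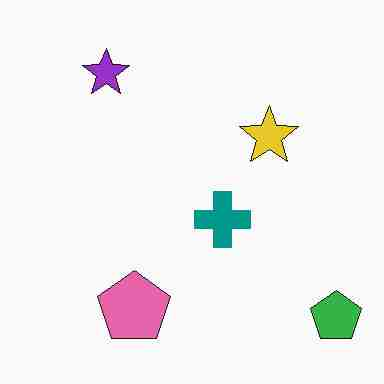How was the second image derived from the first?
The transformation is: heavily JPEG-compressed with obvious blocking artifacts.

Blocky 8×8 compression artifacts appear around shape edges and the flat background shows ringing — characteristic JPEG degradation.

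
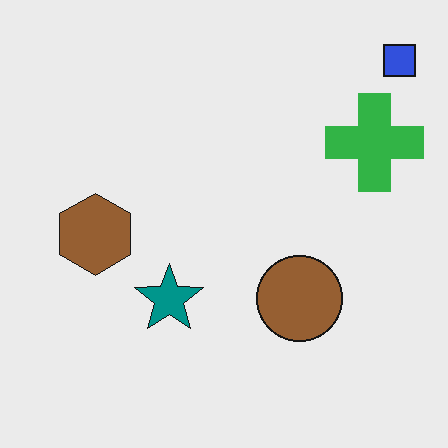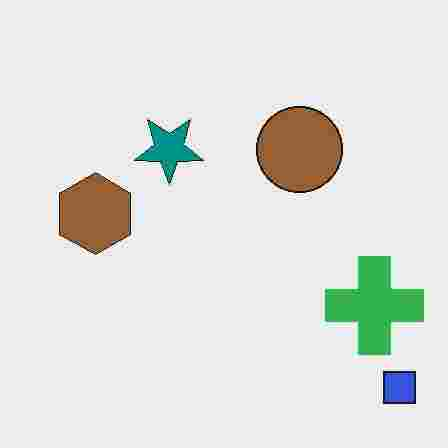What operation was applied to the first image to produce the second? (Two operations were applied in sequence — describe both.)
The second image is the first degraded with heavy JPEG compression, then flipped vertically (top ↔ bottom).

Blocky 8×8 compression artifacts appear around shape edges and the flat background shows ringing — characteristic JPEG degradation. The blue square is in the top-right of the first image and the bottom-right of the second — shapes on opposite sides of the horizontal midline have swapped in a mirror flip.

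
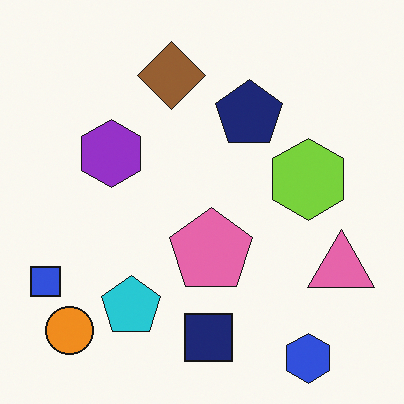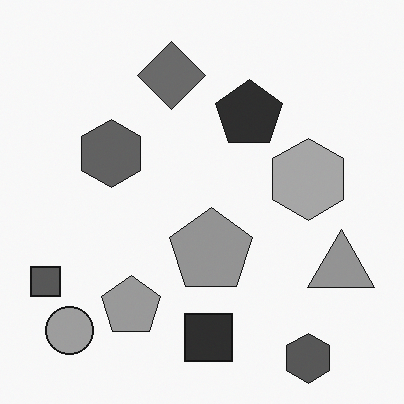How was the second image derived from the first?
The second image is the first converted to grayscale.

All color is removed — every shape is now a shade of grey.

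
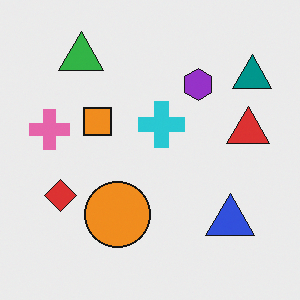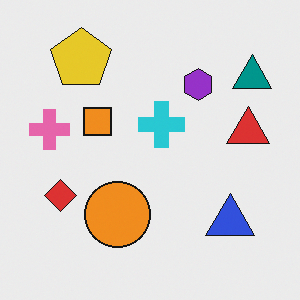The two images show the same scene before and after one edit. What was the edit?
Overlaid with an additional yellow pentagon.

A yellow pentagon appears in the second image that is absent from the first.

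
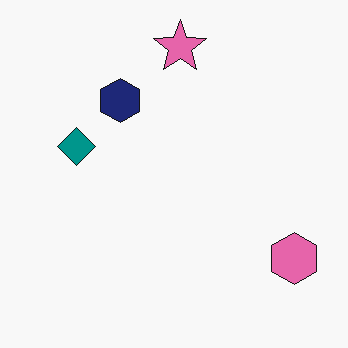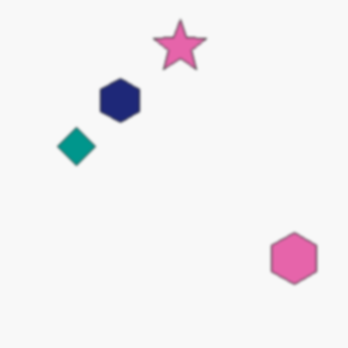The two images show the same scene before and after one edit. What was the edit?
Lightly blurred.

Shape edges and outlines are uniformly softened across the whole image.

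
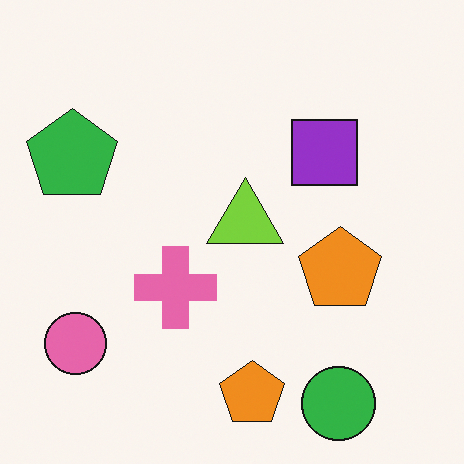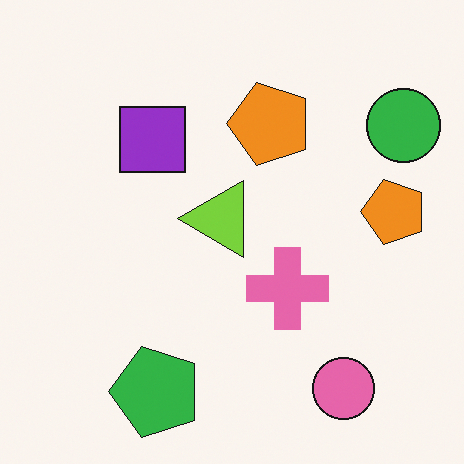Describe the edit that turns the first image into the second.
The second image is the first rotated 90° counter-clockwise.

The green circle sits in the bottom-right of the first image and the top-right of the second — consistent with a whole-image 90° counter-clockwise rotation.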